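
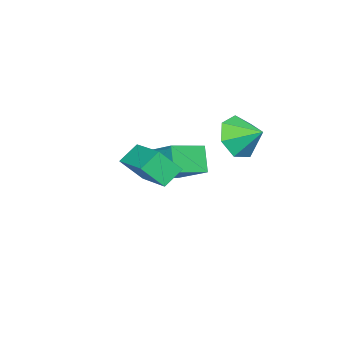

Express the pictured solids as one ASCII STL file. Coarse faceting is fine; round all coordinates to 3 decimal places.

solid 
facet normal -0.467 -0.391 0.793
outer loop
vertex 0.432 -3.38 0.435
vertex -0.848 -2.73 0.001
vertex -0.002 -4.907 -0.573
endloop
endfacet
facet normal 0.854 -0.433 0.289
outer loop
vertex 0.568 -4.43 -1.541
vertex 0.432 -3.38 0.435
vertex -0.002 -4.907 -0.573
endloop
endfacet
facet normal -0.468 -0.391 0.793
outer loop
vertex -0.002 -4.907 -0.573
vertex -0.848 -2.73 0.001
vertex -1.282 -4.256 -1.007
endloop
endfacet
facet normal -0.231 -0.812 -0.536
outer loop
vertex -1.282 -4.256 -1.007
vertex 0.568 -4.43 -1.541
vertex -0.002 -4.907 -0.573
endloop
endfacet
facet normal 0.231 0.812 0.536
outer loop
vertex 0.432 -3.38 0.435
vertex -0.278 -2.253 -0.967
vertex -0.848 -2.73 0.001
endloop
endfacet
facet normal 0.853 -0.434 0.289
outer loop
vertex 1.002 -2.904 -0.533
vertex 0.432 -3.38 0.435
vertex 0.568 -4.43 -1.541
endloop
endfacet
facet normal 0.231 0.812 0.536
outer loop
vertex 1.002 -2.904 -0.533
vertex -0.278 -2.253 -0.967
vertex 0.432 -3.38 0.435
endloop
endfacet
facet normal -0.854 0.434 -0.289
outer loop
vertex -0.848 -2.73 0.001
vertex -0.278 -2.253 -0.967
vertex -1.282 -4.256 -1.007
endloop
endfacet
facet normal -0.231 -0.812 -0.535
outer loop
vertex -0.712 -3.78 -1.975
vertex 0.568 -4.43 -1.541
vertex -1.282 -4.256 -1.007
endloop
endfacet
facet normal -0.853 0.434 -0.289
outer loop
vertex -1.282 -4.256 -1.007
vertex -0.278 -2.253 -0.967
vertex -0.712 -3.78 -1.975
endloop
endfacet
facet normal 0.467 0.391 -0.793
outer loop
vertex -0.712 -3.78 -1.975
vertex 1.002 -2.904 -0.533
vertex 0.568 -4.43 -1.541
endloop
endfacet
facet normal 0.468 0.391 -0.793
outer loop
vertex -0.278 -2.253 -0.967
vertex 1.002 -2.904 -0.533
vertex -0.712 -3.78 -1.975
endloop
endfacet
facet normal -0.042 -0.865 -0.499
outer loop
vertex -0.08 -1.568 1.912
vertex -0.484 -1.096 1.128
vertex 0.482 -1.258 1.328
endloop
endfacet
facet normal 0.628 0.250 0.737
outer loop
vertex -0.08 -1.568 1.912
vertex 0.482 -1.258 1.328
vertex -0.436 -0.084 1.712
endloop
endfacet
facet normal -0.042 -0.865 -0.500
outer loop
vertex 0.482 -1.258 1.328
vertex -0.484 -1.096 1.128
vertex 0.317 -0.826 0.594
endloop
endfacet
facet normal 0.802 0.576 0.158
outer loop
vertex 0.482 -1.258 1.328
vertex 0.317 -0.826 0.594
vertex -0.436 -0.084 1.712
endloop
endfacet
facet normal -0.041 -0.865 -0.499
outer loop
vertex 0.317 -0.826 0.594
vertex -0.484 -1.096 1.128
vertex -0.452 -0.598 0.262
endloop
endfacet
facet normal 0.391 0.866 -0.311
outer loop
vertex 0.317 -0.826 0.594
vertex -0.452 -0.598 0.262
vertex -0.436 -0.084 1.712
endloop
endfacet
facet normal -0.041 -0.865 -0.499
outer loop
vertex -0.452 -0.598 0.262
vertex -0.484 -1.096 1.128
vertex -1.245 -0.745 0.582
endloop
endfacet
facet normal -0.295 0.902 -0.316
outer loop
vertex -0.452 -0.598 0.262
vertex -1.245 -0.745 0.582
vertex -0.436 -0.084 1.712
endloop
endfacet
facet normal -0.041 -0.865 -0.499
outer loop
vertex -1.245 -0.745 0.582
vertex -0.484 -1.096 1.128
vertex -1.465 -1.157 1.314
endloop
endfacet
facet normal -0.741 0.656 0.147
outer loop
vertex -1.245 -0.745 0.582
vertex -1.465 -1.157 1.314
vertex -0.436 -0.084 1.712
endloop
endfacet
facet normal -0.041 -0.865 -0.499
outer loop
vertex -1.465 -1.157 1.314
vertex -0.484 -1.096 1.128
vertex -0.947 -1.523 1.906
endloop
endfacet
facet normal -0.609 0.315 0.728
outer loop
vertex -1.465 -1.157 1.314
vertex -0.947 -1.523 1.906
vertex -0.436 -0.084 1.712
endloop
endfacet
facet normal -0.041 -0.865 -0.500
outer loop
vertex -0.947 -1.523 1.906
vertex -0.484 -1.096 1.128
vertex -0.08 -1.568 1.912
endloop
endfacet
facet normal 0.000 0.134 0.991
outer loop
vertex -0.947 -1.523 1.906
vertex -0.08 -1.568 1.912
vertex -0.436 -0.084 1.712
endloop
endfacet
facet normal -0.380 0.547 -0.746
outer loop
vertex 2.262 -2.677 0.721
vertex 3.283 -1.123 1.341
vertex 2.996 -2.935 0.158
endloop
endfacet
facet normal -0.521 -0.793 -0.316
outer loop
vertex 3.457 -3.597 1.059
vertex 2.262 -2.677 0.721
vertex 2.996 -2.935 0.158
endloop
endfacet
facet normal -0.381 0.547 -0.745
outer loop
vertex 2.996 -2.935 0.158
vertex 3.283 -1.123 1.341
vertex 4.017 -1.38 0.777
endloop
endfacet
facet normal 0.764 -0.268 -0.587
outer loop
vertex 4.017 -1.38 0.777
vertex 3.457 -3.597 1.059
vertex 2.996 -2.935 0.158
endloop
endfacet
facet normal -0.764 0.268 0.587
outer loop
vertex 2.262 -2.677 0.721
vertex 3.744 -1.785 2.242
vertex 3.283 -1.123 1.341
endloop
endfacet
facet normal -0.521 -0.793 -0.317
outer loop
vertex 2.723 -3.34 1.623
vertex 2.262 -2.677 0.721
vertex 3.457 -3.597 1.059
endloop
endfacet
facet normal -0.764 0.268 0.587
outer loop
vertex 2.723 -3.34 1.623
vertex 3.744 -1.785 2.242
vertex 2.262 -2.677 0.721
endloop
endfacet
facet normal 0.521 0.793 0.316
outer loop
vertex 3.283 -1.123 1.341
vertex 3.744 -1.785 2.242
vertex 4.017 -1.38 0.777
endloop
endfacet
facet normal 0.764 -0.268 -0.587
outer loop
vertex 4.478 -2.043 1.679
vertex 3.457 -3.597 1.059
vertex 4.017 -1.38 0.777
endloop
endfacet
facet normal 0.521 0.793 0.316
outer loop
vertex 4.017 -1.38 0.777
vertex 3.744 -1.785 2.242
vertex 4.478 -2.043 1.679
endloop
endfacet
facet normal 0.381 -0.548 0.745
outer loop
vertex 4.478 -2.043 1.679
vertex 2.723 -3.34 1.623
vertex 3.457 -3.597 1.059
endloop
endfacet
facet normal 0.380 -0.547 0.746
outer loop
vertex 3.744 -1.785 2.242
vertex 2.723 -3.34 1.623
vertex 4.478 -2.043 1.679
endloop
endfacet

endsolid


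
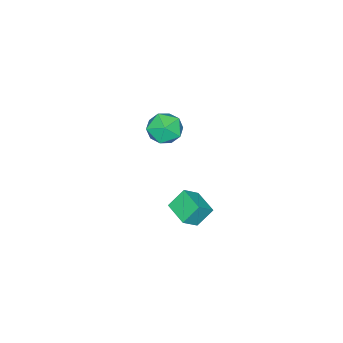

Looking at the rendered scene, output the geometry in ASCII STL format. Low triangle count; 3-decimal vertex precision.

solid 
facet normal -0.716 0.251 -0.652
outer loop
vertex 2.384 2.297 -0.421
vertex 2.959 3.459 -0.606
vertex 3.008 1.852 -1.278
endloop
endfacet
facet normal -0.439 -0.887 0.141
outer loop
vertex 3.781 1.581 -0.574
vertex 2.384 2.297 -0.421
vertex 3.008 1.852 -1.278
endloop
endfacet
facet normal -0.716 0.251 -0.652
outer loop
vertex 3.008 1.852 -1.278
vertex 2.959 3.459 -0.606
vertex 3.583 3.014 -1.463
endloop
endfacet
facet normal 0.543 -0.387 -0.745
outer loop
vertex 3.583 3.014 -1.463
vertex 3.781 1.581 -0.574
vertex 3.008 1.852 -1.278
endloop
endfacet
facet normal -0.543 0.387 0.745
outer loop
vertex 2.384 2.297 -0.421
vertex 3.732 3.188 0.098
vertex 2.959 3.459 -0.606
endloop
endfacet
facet normal -0.439 -0.887 0.141
outer loop
vertex 3.157 2.026 0.283
vertex 2.384 2.297 -0.421
vertex 3.781 1.581 -0.574
endloop
endfacet
facet normal -0.543 0.387 0.745
outer loop
vertex 3.157 2.026 0.283
vertex 3.732 3.188 0.098
vertex 2.384 2.297 -0.421
endloop
endfacet
facet normal 0.439 0.887 -0.141
outer loop
vertex 2.959 3.459 -0.606
vertex 3.732 3.188 0.098
vertex 3.583 3.014 -1.463
endloop
endfacet
facet normal 0.543 -0.387 -0.745
outer loop
vertex 4.356 2.743 -0.759
vertex 3.781 1.581 -0.574
vertex 3.583 3.014 -1.463
endloop
endfacet
facet normal 0.439 0.887 -0.141
outer loop
vertex 3.583 3.014 -1.463
vertex 3.732 3.188 0.098
vertex 4.356 2.743 -0.759
endloop
endfacet
facet normal 0.716 -0.251 0.652
outer loop
vertex 4.356 2.743 -0.759
vertex 3.157 2.026 0.283
vertex 3.781 1.581 -0.574
endloop
endfacet
facet normal 0.716 -0.251 0.652
outer loop
vertex 3.732 3.188 0.098
vertex 3.157 2.026 0.283
vertex 4.356 2.743 -0.759
endloop
endfacet
facet normal 0.132 0.816 0.563
outer loop
vertex -2.452 -1.791 -1.974
vertex -3.025 -2.235 -1.197
vertex -1.974 -2.381 -1.232
endloop
endfacet
facet normal 0.687 0.715 0.126
outer loop
vertex -2.452 -1.791 -1.974
vertex -1.974 -2.381 -1.232
vertex -1.689 -2.475 -2.251
endloop
endfacet
facet normal 0.442 0.713 -0.544
outer loop
vertex -2.452 -1.791 -1.974
vertex -1.689 -2.475 -2.251
vertex -2.564 -2.387 -2.846
endloop
endfacet
facet normal -0.265 0.812 -0.521
outer loop
vertex -2.452 -1.791 -1.974
vertex -2.564 -2.387 -2.846
vertex -3.39 -2.238 -2.194
endloop
endfacet
facet normal -0.455 0.875 0.164
outer loop
vertex -2.452 -1.791 -1.974
vertex -3.39 -2.238 -2.194
vertex -3.025 -2.235 -1.197
endloop
endfacet
facet normal 0.962 0.071 0.263
outer loop
vertex -1.689 -2.475 -2.251
vertex -1.974 -2.381 -1.232
vertex -1.79 -3.342 -1.646
endloop
endfacet
facet normal 0.065 0.233 0.970
outer loop
vertex -1.974 -2.381 -1.232
vertex -3.025 -2.235 -1.197
vertex -2.616 -3.193 -0.994
endloop
endfacet
facet normal -0.887 0.329 0.324
outer loop
vertex -3.025 -2.235 -1.197
vertex -3.39 -2.238 -2.194
vertex -3.491 -3.105 -1.589
endloop
endfacet
facet normal -0.578 0.227 -0.784
outer loop
vertex -3.39 -2.238 -2.194
vertex -2.564 -2.387 -2.846
vertex -3.206 -3.199 -2.608
endloop
endfacet
facet normal 0.566 0.067 -0.822
outer loop
vertex -2.564 -2.387 -2.846
vertex -1.689 -2.475 -2.251
vertex -2.155 -3.345 -2.643
endloop
endfacet
facet normal 0.265 -0.812 0.521
outer loop
vertex -2.728 -3.789 -1.866
vertex -1.79 -3.342 -1.646
vertex -2.616 -3.193 -0.994
endloop
endfacet
facet normal -0.442 -0.713 0.544
outer loop
vertex -2.728 -3.789 -1.866
vertex -2.616 -3.193 -0.994
vertex -3.491 -3.105 -1.589
endloop
endfacet
facet normal -0.687 -0.715 -0.126
outer loop
vertex -2.728 -3.789 -1.866
vertex -3.491 -3.105 -1.589
vertex -3.206 -3.199 -2.608
endloop
endfacet
facet normal -0.132 -0.816 -0.563
outer loop
vertex -2.728 -3.789 -1.866
vertex -3.206 -3.199 -2.608
vertex -2.155 -3.345 -2.643
endloop
endfacet
facet normal 0.455 -0.875 -0.164
outer loop
vertex -2.728 -3.789 -1.866
vertex -2.155 -3.345 -2.643
vertex -1.79 -3.342 -1.646
endloop
endfacet
facet normal 0.578 -0.227 0.784
outer loop
vertex -2.616 -3.193 -0.994
vertex -1.79 -3.342 -1.646
vertex -1.974 -2.381 -1.232
endloop
endfacet
facet normal -0.566 -0.067 0.822
outer loop
vertex -3.491 -3.105 -1.589
vertex -2.616 -3.193 -0.994
vertex -3.025 -2.235 -1.197
endloop
endfacet
facet normal -0.962 -0.071 -0.263
outer loop
vertex -3.206 -3.199 -2.608
vertex -3.491 -3.105 -1.589
vertex -3.39 -2.238 -2.194
endloop
endfacet
facet normal -0.065 -0.233 -0.970
outer loop
vertex -2.155 -3.345 -2.643
vertex -3.206 -3.199 -2.608
vertex -2.564 -2.387 -2.846
endloop
endfacet
facet normal 0.887 -0.329 -0.324
outer loop
vertex -1.79 -3.342 -1.646
vertex -2.155 -3.345 -2.643
vertex -1.689 -2.475 -2.251
endloop
endfacet

endsolid


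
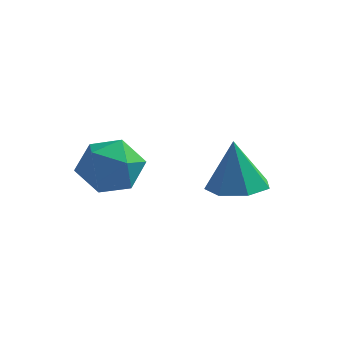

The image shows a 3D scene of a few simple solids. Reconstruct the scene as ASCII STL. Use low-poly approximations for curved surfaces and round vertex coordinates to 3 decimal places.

solid 
facet normal 0.115 -0.068 -0.991
outer loop
vertex 1.774 1.067 0.028
vertex 0.712 1.084 -0.096
vertex 1.394 1.908 -0.074
endloop
endfacet
facet normal 0.760 0.405 0.508
outer loop
vertex 1.774 1.067 0.028
vertex 1.394 1.908 -0.074
vertex 0.488 1.216 1.836
endloop
endfacet
facet normal 0.114 -0.068 -0.991
outer loop
vertex 1.394 1.908 -0.074
vertex 0.712 1.084 -0.096
vertex 0.5 2.128 -0.192
endloop
endfacet
facet normal 0.168 0.899 0.405
outer loop
vertex 1.394 1.908 -0.074
vertex 0.5 2.128 -0.192
vertex 0.488 1.216 1.836
endloop
endfacet
facet normal 0.114 -0.068 -0.991
outer loop
vertex 0.5 2.128 -0.192
vertex 0.712 1.084 -0.096
vertex -0.235 1.562 -0.238
endloop
endfacet
facet normal -0.589 0.738 0.329
outer loop
vertex 0.5 2.128 -0.192
vertex -0.235 1.562 -0.238
vertex 0.488 1.216 1.836
endloop
endfacet
facet normal 0.115 -0.067 -0.991
outer loop
vertex -0.235 1.562 -0.238
vertex 0.712 1.084 -0.096
vertex -0.257 0.636 -0.178
endloop
endfacet
facet normal -0.941 0.044 0.335
outer loop
vertex -0.235 1.562 -0.238
vertex -0.257 0.636 -0.178
vertex 0.488 1.216 1.836
endloop
endfacet
facet normal 0.115 -0.067 -0.991
outer loop
vertex -0.257 0.636 -0.178
vertex 0.712 1.084 -0.096
vertex 0.45 0.047 -0.056
endloop
endfacet
facet normal -0.622 -0.660 0.420
outer loop
vertex -0.257 0.636 -0.178
vertex 0.45 0.047 -0.056
vertex 0.488 1.216 1.836
endloop
endfacet
facet normal 0.115 -0.067 -0.991
outer loop
vertex 0.45 0.047 -0.056
vertex 0.712 1.084 -0.096
vertex 1.354 0.239 0.036
endloop
endfacet
facet normal 0.127 -0.845 0.520
outer loop
vertex 0.45 0.047 -0.056
vertex 1.354 0.239 0.036
vertex 0.488 1.216 1.836
endloop
endfacet
facet normal 0.115 -0.068 -0.991
outer loop
vertex 1.354 0.239 0.036
vertex 0.712 1.084 -0.096
vertex 1.774 1.067 0.028
endloop
endfacet
facet normal 0.742 -0.371 0.558
outer loop
vertex 1.354 0.239 0.036
vertex 1.774 1.067 0.028
vertex 0.488 1.216 1.836
endloop
endfacet
facet normal -0.643 0.759 0.100
outer loop
vertex -3.28 -1.113 0.983
vertex -3.325 -1.305 2.145
vertex -2.523 -0.566 1.7
endloop
endfacet
facet normal -0.202 0.870 -0.450
outer loop
vertex -3.28 -1.113 0.983
vertex -2.523 -0.566 1.7
vertex -2.149 -1.009 0.675
endloop
endfacet
facet normal -0.276 0.324 -0.905
outer loop
vertex -3.28 -1.113 0.983
vertex -2.149 -1.009 0.675
vertex -2.719 -2.022 0.486
endloop
endfacet
facet normal -0.762 -0.123 -0.635
outer loop
vertex -3.28 -1.113 0.983
vertex -2.719 -2.022 0.486
vertex -3.446 -2.204 1.394
endloop
endfacet
facet normal -0.989 0.145 -0.014
outer loop
vertex -3.28 -1.113 0.983
vertex -3.446 -2.204 1.394
vertex -3.325 -1.305 2.145
endloop
endfacet
facet normal 0.466 0.861 -0.202
outer loop
vertex -2.149 -1.009 0.675
vertex -2.523 -0.566 1.7
vertex -1.494 -1.136 1.646
endloop
endfacet
facet normal -0.247 0.682 0.688
outer loop
vertex -2.523 -0.566 1.7
vertex -3.325 -1.305 2.145
vertex -2.221 -1.318 2.554
endloop
endfacet
facet normal -0.806 -0.312 0.503
outer loop
vertex -3.325 -1.305 2.145
vertex -3.446 -2.204 1.394
vertex -2.791 -2.331 2.365
endloop
endfacet
facet normal -0.439 -0.746 -0.501
outer loop
vertex -3.446 -2.204 1.394
vertex -2.719 -2.022 0.486
vertex -2.417 -2.774 1.34
endloop
endfacet
facet normal 0.347 -0.020 -0.938
outer loop
vertex -2.719 -2.022 0.486
vertex -2.149 -1.009 0.675
vertex -1.615 -2.035 0.895
endloop
endfacet
facet normal 0.762 0.123 0.635
outer loop
vertex -1.66 -2.227 2.057
vertex -1.494 -1.136 1.646
vertex -2.221 -1.318 2.554
endloop
endfacet
facet normal 0.276 -0.324 0.905
outer loop
vertex -1.66 -2.227 2.057
vertex -2.221 -1.318 2.554
vertex -2.791 -2.331 2.365
endloop
endfacet
facet normal 0.202 -0.870 0.450
outer loop
vertex -1.66 -2.227 2.057
vertex -2.791 -2.331 2.365
vertex -2.417 -2.774 1.34
endloop
endfacet
facet normal 0.643 -0.759 -0.100
outer loop
vertex -1.66 -2.227 2.057
vertex -2.417 -2.774 1.34
vertex -1.615 -2.035 0.895
endloop
endfacet
facet normal 0.989 -0.145 0.014
outer loop
vertex -1.66 -2.227 2.057
vertex -1.615 -2.035 0.895
vertex -1.494 -1.136 1.646
endloop
endfacet
facet normal 0.439 0.746 0.501
outer loop
vertex -2.221 -1.318 2.554
vertex -1.494 -1.136 1.646
vertex -2.523 -0.566 1.7
endloop
endfacet
facet normal -0.347 0.020 0.938
outer loop
vertex -2.791 -2.331 2.365
vertex -2.221 -1.318 2.554
vertex -3.325 -1.305 2.145
endloop
endfacet
facet normal -0.466 -0.861 0.202
outer loop
vertex -2.417 -2.774 1.34
vertex -2.791 -2.331 2.365
vertex -3.446 -2.204 1.394
endloop
endfacet
facet normal 0.247 -0.682 -0.688
outer loop
vertex -1.615 -2.035 0.895
vertex -2.417 -2.774 1.34
vertex -2.719 -2.022 0.486
endloop
endfacet
facet normal 0.806 0.312 -0.503
outer loop
vertex -1.494 -1.136 1.646
vertex -1.615 -2.035 0.895
vertex -2.149 -1.009 0.675
endloop
endfacet

endsolid


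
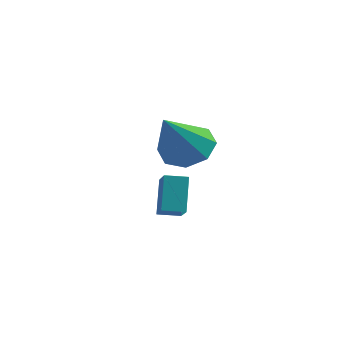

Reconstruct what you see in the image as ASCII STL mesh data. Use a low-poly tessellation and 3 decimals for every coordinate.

solid 
facet normal -0.775 -0.620 0.125
outer loop
vertex 2.287 1.231 -2.949
vertex 1.632 1.94 -3.495
vertex 2.621 0.557 -4.224
endloop
endfacet
facet normal 0.592 -0.638 0.492
outer loop
vertex 3.248 1.06 -4.325
vertex 2.287 1.231 -2.949
vertex 2.621 0.557 -4.224
endloop
endfacet
facet normal -0.775 -0.620 0.125
outer loop
vertex 2.621 0.557 -4.224
vertex 1.632 1.94 -3.495
vertex 1.965 1.267 -4.77
endloop
endfacet
facet normal 0.226 -0.454 -0.862
outer loop
vertex 1.965 1.267 -4.77
vertex 3.248 1.06 -4.325
vertex 2.621 0.557 -4.224
endloop
endfacet
facet normal -0.226 0.455 0.862
outer loop
vertex 2.287 1.231 -2.949
vertex 2.259 2.443 -3.596
vertex 1.632 1.94 -3.495
endloop
endfacet
facet normal 0.591 -0.640 0.492
outer loop
vertex 2.915 1.733 -3.05
vertex 2.287 1.231 -2.949
vertex 3.248 1.06 -4.325
endloop
endfacet
facet normal -0.225 0.455 0.862
outer loop
vertex 2.915 1.733 -3.05
vertex 2.259 2.443 -3.596
vertex 2.287 1.231 -2.949
endloop
endfacet
facet normal -0.592 0.639 -0.492
outer loop
vertex 1.632 1.94 -3.495
vertex 2.259 2.443 -3.596
vertex 1.965 1.267 -4.77
endloop
endfacet
facet normal 0.225 -0.455 -0.861
outer loop
vertex 2.593 1.769 -4.871
vertex 3.248 1.06 -4.325
vertex 1.965 1.267 -4.77
endloop
endfacet
facet normal -0.590 0.639 -0.493
outer loop
vertex 1.965 1.267 -4.77
vertex 2.259 2.443 -3.596
vertex 2.593 1.769 -4.871
endloop
endfacet
facet normal 0.775 0.620 -0.125
outer loop
vertex 2.593 1.769 -4.871
vertex 2.915 1.733 -3.05
vertex 3.248 1.06 -4.325
endloop
endfacet
facet normal 0.775 0.620 -0.125
outer loop
vertex 2.259 2.443 -3.596
vertex 2.915 1.733 -3.05
vertex 2.593 1.769 -4.871
endloop
endfacet
facet normal -0.054 0.696 -0.716
outer loop
vertex 4.647 0.616 -0.912
vertex 3.741 0.316 -1.136
vertex 4.119 0.978 -0.52
endloop
endfacet
facet normal 0.675 0.222 0.704
outer loop
vertex 4.647 0.616 -0.912
vertex 4.119 0.978 -0.52
vertex 3.859 -1.196 0.416
endloop
endfacet
facet normal -0.055 0.697 -0.715
outer loop
vertex 4.119 0.978 -0.52
vertex 3.741 0.316 -1.136
vertex 3.37 0.952 -0.488
endloop
endfacet
facet normal 0.026 0.393 0.919
outer loop
vertex 4.119 0.978 -0.52
vertex 3.37 0.952 -0.488
vertex 3.859 -1.196 0.416
endloop
endfacet
facet normal -0.055 0.697 -0.715
outer loop
vertex 3.37 0.952 -0.488
vertex 3.741 0.316 -1.136
vertex 2.838 0.553 -0.836
endloop
endfacet
facet normal -0.628 0.176 0.758
outer loop
vertex 3.37 0.952 -0.488
vertex 2.838 0.553 -0.836
vertex 3.859 -1.196 0.416
endloop
endfacet
facet normal -0.055 0.697 -0.715
outer loop
vertex 2.838 0.553 -0.836
vertex 3.741 0.316 -1.136
vertex 2.835 0.016 -1.359
endloop
endfacet
facet normal -0.900 -0.301 0.314
outer loop
vertex 2.838 0.553 -0.836
vertex 2.835 0.016 -1.359
vertex 3.859 -1.196 0.416
endloop
endfacet
facet normal -0.055 0.697 -0.715
outer loop
vertex 2.835 0.016 -1.359
vertex 3.741 0.316 -1.136
vertex 3.362 -0.345 -1.752
endloop
endfacet
facet normal -0.633 -0.759 -0.153
outer loop
vertex 2.835 0.016 -1.359
vertex 3.362 -0.345 -1.752
vertex 3.859 -1.196 0.416
endloop
endfacet
facet normal -0.054 0.697 -0.715
outer loop
vertex 3.362 -0.345 -1.752
vertex 3.741 0.316 -1.136
vertex 4.111 -0.319 -1.783
endloop
endfacet
facet normal 0.017 -0.929 -0.369
outer loop
vertex 3.362 -0.345 -1.752
vertex 4.111 -0.319 -1.783
vertex 3.859 -1.196 0.416
endloop
endfacet
facet normal -0.055 0.697 -0.715
outer loop
vertex 4.111 -0.319 -1.783
vertex 3.741 0.316 -1.136
vertex 4.643 0.079 -1.436
endloop
endfacet
facet normal 0.669 -0.713 -0.208
outer loop
vertex 4.111 -0.319 -1.783
vertex 4.643 0.079 -1.436
vertex 3.859 -1.196 0.416
endloop
endfacet
facet normal -0.054 0.698 -0.714
outer loop
vertex 4.643 0.079 -1.436
vertex 3.741 0.316 -1.136
vertex 4.647 0.616 -0.912
endloop
endfacet
facet normal 0.942 -0.237 0.236
outer loop
vertex 4.643 0.079 -1.436
vertex 4.647 0.616 -0.912
vertex 3.859 -1.196 0.416
endloop
endfacet

endsolid


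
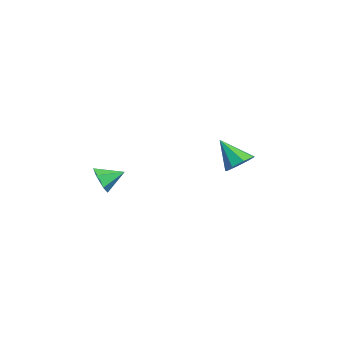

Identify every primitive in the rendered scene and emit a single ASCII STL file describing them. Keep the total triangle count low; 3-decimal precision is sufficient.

solid 
facet normal 0.406 0.502 -0.764
outer loop
vertex -1.18 3.943 2.058
vertex -2.051 4.523 1.976
vertex -1.151 4.607 2.51
endloop
endfacet
facet normal 0.666 -0.439 0.602
outer loop
vertex -1.18 3.943 2.058
vertex -1.151 4.607 2.51
vertex -2.929 3.437 3.624
endloop
endfacet
facet normal 0.406 0.503 -0.763
outer loop
vertex -1.151 4.607 2.51
vertex -2.051 4.523 1.976
vertex -1.65 5.221 2.649
endloop
endfacet
facet normal 0.445 0.162 0.881
outer loop
vertex -1.151 4.607 2.51
vertex -1.65 5.221 2.649
vertex -2.929 3.437 3.624
endloop
endfacet
facet normal 0.406 0.503 -0.763
outer loop
vertex -1.65 5.221 2.649
vertex -2.051 4.523 1.976
vertex -2.384 5.427 2.394
endloop
endfacet
facet normal -0.133 0.547 0.826
outer loop
vertex -1.65 5.221 2.649
vertex -2.384 5.427 2.394
vertex -2.929 3.437 3.624
endloop
endfacet
facet normal 0.406 0.503 -0.763
outer loop
vertex -2.384 5.427 2.394
vertex -2.051 4.523 1.976
vertex -2.923 5.103 1.894
endloop
endfacet
facet normal -0.732 0.492 0.471
outer loop
vertex -2.384 5.427 2.394
vertex -2.923 5.103 1.894
vertex -2.929 3.437 3.624
endloop
endfacet
facet normal 0.406 0.502 -0.764
outer loop
vertex -2.923 5.103 1.894
vertex -2.051 4.523 1.976
vertex -2.952 4.439 1.442
endloop
endfacet
facet normal -0.999 0.028 0.023
outer loop
vertex -2.923 5.103 1.894
vertex -2.952 4.439 1.442
vertex -2.929 3.437 3.624
endloop
endfacet
facet normal 0.405 0.503 -0.763
outer loop
vertex -2.952 4.439 1.442
vertex -2.051 4.523 1.976
vertex -2.453 3.825 1.302
endloop
endfacet
facet normal -0.778 -0.574 -0.255
outer loop
vertex -2.952 4.439 1.442
vertex -2.453 3.825 1.302
vertex -2.929 3.437 3.624
endloop
endfacet
facet normal 0.406 0.503 -0.763
outer loop
vertex -2.453 3.825 1.302
vertex -2.051 4.523 1.976
vertex -1.719 3.619 1.557
endloop
endfacet
facet normal -0.199 -0.959 -0.201
outer loop
vertex -2.453 3.825 1.302
vertex -1.719 3.619 1.557
vertex -2.929 3.437 3.624
endloop
endfacet
facet normal 0.407 0.503 -0.763
outer loop
vertex -1.719 3.619 1.557
vertex -2.051 4.523 1.976
vertex -1.18 3.943 2.058
endloop
endfacet
facet normal 0.400 -0.904 0.154
outer loop
vertex -1.719 3.619 1.557
vertex -1.18 3.943 2.058
vertex -2.929 3.437 3.624
endloop
endfacet
facet normal 0.004 -0.914 -0.406
outer loop
vertex 1.314 -4.043 2.589
vertex 0.643 -3.761 1.947
vertex 1.585 -3.664 1.738
endloop
endfacet
facet normal 0.835 0.353 0.423
outer loop
vertex 1.314 -4.043 2.589
vertex 1.585 -3.664 1.738
vertex 0.637 -2.399 2.553
endloop
endfacet
facet normal 0.004 -0.914 -0.406
outer loop
vertex 1.585 -3.664 1.738
vertex 0.643 -3.761 1.947
vertex 0.914 -3.382 1.097
endloop
endfacet
facet normal 0.627 0.696 -0.350
outer loop
vertex 1.585 -3.664 1.738
vertex 0.914 -3.382 1.097
vertex 0.637 -2.399 2.553
endloop
endfacet
facet normal 0.004 -0.914 -0.406
outer loop
vertex 0.914 -3.382 1.097
vertex 0.643 -3.761 1.947
vertex -0.028 -3.479 1.306
endloop
endfacet
facet normal -0.209 0.792 -0.574
outer loop
vertex 0.914 -3.382 1.097
vertex -0.028 -3.479 1.306
vertex 0.637 -2.399 2.553
endloop
endfacet
facet normal 0.004 -0.914 -0.406
outer loop
vertex -0.028 -3.479 1.306
vertex 0.643 -3.761 1.947
vertex -0.299 -3.858 2.157
endloop
endfacet
facet normal -0.838 0.545 -0.024
outer loop
vertex -0.028 -3.479 1.306
vertex -0.299 -3.858 2.157
vertex 0.637 -2.399 2.553
endloop
endfacet
facet normal 0.004 -0.914 -0.406
outer loop
vertex -0.299 -3.858 2.157
vertex 0.643 -3.761 1.947
vertex 0.372 -4.14 2.798
endloop
endfacet
facet normal -0.631 0.201 0.749
outer loop
vertex -0.299 -3.858 2.157
vertex 0.372 -4.14 2.798
vertex 0.637 -2.399 2.553
endloop
endfacet
facet normal 0.004 -0.914 -0.406
outer loop
vertex 0.372 -4.14 2.798
vertex 0.643 -3.761 1.947
vertex 1.314 -4.043 2.589
endloop
endfacet
facet normal 0.205 0.106 0.973
outer loop
vertex 0.372 -4.14 2.798
vertex 1.314 -4.043 2.589
vertex 0.637 -2.399 2.553
endloop
endfacet

endsolid


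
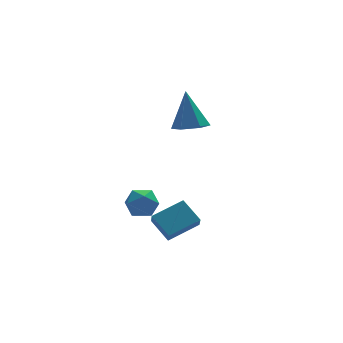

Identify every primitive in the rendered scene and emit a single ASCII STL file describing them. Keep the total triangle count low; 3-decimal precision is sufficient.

solid 
facet normal -0.003 -0.374 -0.927
outer loop
vertex 3.318 0.373 1.608
vertex 2.527 0.609 1.515
vertex 3.142 1.125 1.305
endloop
endfacet
facet normal 0.917 0.314 0.247
outer loop
vertex 3.318 0.373 1.608
vertex 3.142 1.125 1.305
vertex 2.533 1.331 3.305
endloop
endfacet
facet normal -0.003 -0.374 -0.927
outer loop
vertex 3.142 1.125 1.305
vertex 2.527 0.609 1.515
vertex 2.351 1.361 1.212
endloop
endfacet
facet normal 0.287 0.958 -0.011
outer loop
vertex 3.142 1.125 1.305
vertex 2.351 1.361 1.212
vertex 2.533 1.331 3.305
endloop
endfacet
facet normal -0.002 -0.374 -0.927
outer loop
vertex 2.351 1.361 1.212
vertex 2.527 0.609 1.515
vertex 1.737 0.844 1.422
endloop
endfacet
facet normal -0.629 0.774 0.066
outer loop
vertex 2.351 1.361 1.212
vertex 1.737 0.844 1.422
vertex 2.533 1.331 3.305
endloop
endfacet
facet normal -0.003 -0.375 -0.927
outer loop
vertex 1.737 0.844 1.422
vertex 2.527 0.609 1.515
vertex 1.913 0.092 1.726
endloop
endfacet
facet normal -0.915 -0.052 0.400
outer loop
vertex 1.737 0.844 1.422
vertex 1.913 0.092 1.726
vertex 2.533 1.331 3.305
endloop
endfacet
facet normal -0.003 -0.375 -0.927
outer loop
vertex 1.913 0.092 1.726
vertex 2.527 0.609 1.515
vertex 2.703 -0.144 1.819
endloop
endfacet
facet normal -0.286 -0.696 0.658
outer loop
vertex 1.913 0.092 1.726
vertex 2.703 -0.144 1.819
vertex 2.533 1.331 3.305
endloop
endfacet
facet normal -0.003 -0.375 -0.927
outer loop
vertex 2.703 -0.144 1.819
vertex 2.527 0.609 1.515
vertex 3.318 0.373 1.608
endloop
endfacet
facet normal 0.631 -0.513 0.582
outer loop
vertex 2.703 -0.144 1.819
vertex 3.318 0.373 1.608
vertex 2.533 1.331 3.305
endloop
endfacet
facet normal -0.926 -0.163 -0.342
outer loop
vertex 0.504 -2.656 -2.87
vertex 0.075 -1.707 -2.16
vertex 0.641 -2.126 -3.494
endloop
endfacet
facet normal 0.340 -0.752 -0.564
outer loop
vertex 2.085 -1.873 -2.96
vertex 0.504 -2.656 -2.87
vertex 0.641 -2.126 -3.494
endloop
endfacet
facet normal -0.926 -0.163 -0.341
outer loop
vertex 0.641 -2.126 -3.494
vertex 0.075 -1.707 -2.16
vertex 0.212 -1.178 -2.784
endloop
endfacet
facet normal 0.166 0.638 -0.752
outer loop
vertex 0.212 -1.178 -2.784
vertex 2.085 -1.873 -2.96
vertex 0.641 -2.126 -3.494
endloop
endfacet
facet normal -0.166 -0.638 0.752
outer loop
vertex 0.504 -2.656 -2.87
vertex 1.519 -1.454 -1.626
vertex 0.075 -1.707 -2.16
endloop
endfacet
facet normal 0.341 -0.753 -0.563
outer loop
vertex 1.948 -2.402 -2.336
vertex 0.504 -2.656 -2.87
vertex 2.085 -1.873 -2.96
endloop
endfacet
facet normal -0.166 -0.638 0.752
outer loop
vertex 1.948 -2.402 -2.336
vertex 1.519 -1.454 -1.626
vertex 0.504 -2.656 -2.87
endloop
endfacet
facet normal -0.340 0.753 0.563
outer loop
vertex 0.075 -1.707 -2.16
vertex 1.519 -1.454 -1.626
vertex 0.212 -1.178 -2.784
endloop
endfacet
facet normal 0.166 0.638 -0.752
outer loop
vertex 1.656 -0.924 -2.25
vertex 2.085 -1.873 -2.96
vertex 0.212 -1.178 -2.784
endloop
endfacet
facet normal -0.341 0.752 0.564
outer loop
vertex 0.212 -1.178 -2.784
vertex 1.519 -1.454 -1.626
vertex 1.656 -0.924 -2.25
endloop
endfacet
facet normal 0.926 0.163 0.341
outer loop
vertex 1.656 -0.924 -2.25
vertex 1.948 -2.402 -2.336
vertex 2.085 -1.873 -2.96
endloop
endfacet
facet normal 0.926 0.163 0.342
outer loop
vertex 1.519 -1.454 -1.626
vertex 1.948 -2.402 -2.336
vertex 1.656 -0.924 -2.25
endloop
endfacet
facet normal 0.179 0.706 0.685
outer loop
vertex 0.624 1.803 -2.917
vertex 0.166 1.375 -2.356
vertex 0.992 1.23 -2.422
endloop
endfacet
facet normal 0.722 0.655 0.222
outer loop
vertex 0.624 1.803 -2.917
vertex 0.992 1.23 -2.422
vertex 1.199 1.278 -3.236
endloop
endfacet
facet normal 0.465 0.772 -0.433
outer loop
vertex 0.624 1.803 -2.917
vertex 1.199 1.278 -3.236
vertex 0.502 1.453 -3.672
endloop
endfacet
facet normal -0.237 0.895 -0.377
outer loop
vertex 0.624 1.803 -2.917
vertex 0.502 1.453 -3.672
vertex -0.137 1.513 -3.128
endloop
endfacet
facet normal -0.413 0.855 0.315
outer loop
vertex 0.624 1.803 -2.917
vertex -0.137 1.513 -3.128
vertex 0.166 1.375 -2.356
endloop
endfacet
facet normal 0.969 -0.013 0.246
outer loop
vertex 1.199 1.278 -3.236
vertex 0.992 1.23 -2.422
vertex 1.097 0.527 -2.872
endloop
endfacet
facet normal 0.092 0.069 0.993
outer loop
vertex 0.992 1.23 -2.422
vertex 0.166 1.375 -2.356
vertex 0.458 0.587 -2.328
endloop
endfacet
facet normal -0.865 0.309 0.395
outer loop
vertex 0.166 1.375 -2.356
vertex -0.137 1.513 -3.128
vertex -0.239 0.762 -2.764
endloop
endfacet
facet normal -0.580 0.376 -0.723
outer loop
vertex -0.137 1.513 -3.128
vertex 0.502 1.453 -3.672
vertex -0.032 0.81 -3.578
endloop
endfacet
facet normal 0.553 0.176 -0.814
outer loop
vertex 0.502 1.453 -3.672
vertex 1.199 1.278 -3.236
vertex 0.794 0.665 -3.644
endloop
endfacet
facet normal 0.237 -0.895 0.377
outer loop
vertex 0.336 0.237 -3.083
vertex 1.097 0.527 -2.872
vertex 0.458 0.587 -2.328
endloop
endfacet
facet normal -0.465 -0.772 0.433
outer loop
vertex 0.336 0.237 -3.083
vertex 0.458 0.587 -2.328
vertex -0.239 0.762 -2.764
endloop
endfacet
facet normal -0.722 -0.655 -0.222
outer loop
vertex 0.336 0.237 -3.083
vertex -0.239 0.762 -2.764
vertex -0.032 0.81 -3.578
endloop
endfacet
facet normal -0.179 -0.706 -0.685
outer loop
vertex 0.336 0.237 -3.083
vertex -0.032 0.81 -3.578
vertex 0.794 0.665 -3.644
endloop
endfacet
facet normal 0.413 -0.855 -0.315
outer loop
vertex 0.336 0.237 -3.083
vertex 0.794 0.665 -3.644
vertex 1.097 0.527 -2.872
endloop
endfacet
facet normal 0.580 -0.376 0.723
outer loop
vertex 0.458 0.587 -2.328
vertex 1.097 0.527 -2.872
vertex 0.992 1.23 -2.422
endloop
endfacet
facet normal -0.553 -0.176 0.814
outer loop
vertex -0.239 0.762 -2.764
vertex 0.458 0.587 -2.328
vertex 0.166 1.375 -2.356
endloop
endfacet
facet normal -0.969 0.013 -0.246
outer loop
vertex -0.032 0.81 -3.578
vertex -0.239 0.762 -2.764
vertex -0.137 1.513 -3.128
endloop
endfacet
facet normal -0.092 -0.069 -0.993
outer loop
vertex 0.794 0.665 -3.644
vertex -0.032 0.81 -3.578
vertex 0.502 1.453 -3.672
endloop
endfacet
facet normal 0.865 -0.309 -0.395
outer loop
vertex 1.097 0.527 -2.872
vertex 0.794 0.665 -3.644
vertex 1.199 1.278 -3.236
endloop
endfacet

endsolid


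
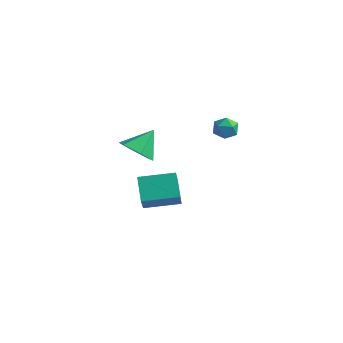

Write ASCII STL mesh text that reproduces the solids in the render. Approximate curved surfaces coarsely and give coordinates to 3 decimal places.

solid 
facet normal 0.008 0.737 0.676
outer loop
vertex 2.152 -1.122 3.878
vertex 2.457 -1.592 4.387
vertex 2.904 -1.182 3.935
endloop
endfacet
facet normal 0.078 0.997 0.015
outer loop
vertex 2.152 -1.122 3.878
vertex 2.904 -1.182 3.935
vertex 2.578 -1.146 3.253
endloop
endfacet
facet normal -0.491 0.791 -0.365
outer loop
vertex 2.152 -1.122 3.878
vertex 2.578 -1.146 3.253
vertex 1.929 -1.534 3.284
endloop
endfacet
facet normal -0.912 0.405 0.061
outer loop
vertex 2.152 -1.122 3.878
vertex 1.929 -1.534 3.284
vertex 1.854 -1.809 3.985
endloop
endfacet
facet normal -0.604 0.372 0.705
outer loop
vertex 2.152 -1.122 3.878
vertex 1.854 -1.809 3.985
vertex 2.457 -1.592 4.387
endloop
endfacet
facet normal 0.658 0.700 -0.277
outer loop
vertex 2.578 -1.146 3.253
vertex 2.904 -1.182 3.935
vertex 3.146 -1.631 3.375
endloop
endfacet
facet normal 0.544 0.280 0.791
outer loop
vertex 2.904 -1.182 3.935
vertex 2.457 -1.592 4.387
vertex 3.071 -1.906 4.076
endloop
endfacet
facet normal -0.447 -0.312 0.838
outer loop
vertex 2.457 -1.592 4.387
vertex 1.854 -1.809 3.985
vertex 2.422 -2.294 4.107
endloop
endfacet
facet normal -0.945 -0.257 -0.202
outer loop
vertex 1.854 -1.809 3.985
vertex 1.929 -1.534 3.284
vertex 2.096 -2.258 3.425
endloop
endfacet
facet normal -0.263 0.369 -0.892
outer loop
vertex 1.929 -1.534 3.284
vertex 2.578 -1.146 3.253
vertex 2.543 -1.848 2.973
endloop
endfacet
facet normal 0.912 -0.405 -0.061
outer loop
vertex 2.848 -2.318 3.482
vertex 3.146 -1.631 3.375
vertex 3.071 -1.906 4.076
endloop
endfacet
facet normal 0.491 -0.791 0.365
outer loop
vertex 2.848 -2.318 3.482
vertex 3.071 -1.906 4.076
vertex 2.422 -2.294 4.107
endloop
endfacet
facet normal -0.078 -0.997 -0.015
outer loop
vertex 2.848 -2.318 3.482
vertex 2.422 -2.294 4.107
vertex 2.096 -2.258 3.425
endloop
endfacet
facet normal -0.008 -0.737 -0.676
outer loop
vertex 2.848 -2.318 3.482
vertex 2.096 -2.258 3.425
vertex 2.543 -1.848 2.973
endloop
endfacet
facet normal 0.604 -0.372 -0.705
outer loop
vertex 2.848 -2.318 3.482
vertex 2.543 -1.848 2.973
vertex 3.146 -1.631 3.375
endloop
endfacet
facet normal 0.945 0.257 0.202
outer loop
vertex 3.071 -1.906 4.076
vertex 3.146 -1.631 3.375
vertex 2.904 -1.182 3.935
endloop
endfacet
facet normal 0.263 -0.369 0.892
outer loop
vertex 2.422 -2.294 4.107
vertex 3.071 -1.906 4.076
vertex 2.457 -1.592 4.387
endloop
endfacet
facet normal -0.658 -0.700 0.277
outer loop
vertex 2.096 -2.258 3.425
vertex 2.422 -2.294 4.107
vertex 1.854 -1.809 3.985
endloop
endfacet
facet normal -0.544 -0.280 -0.791
outer loop
vertex 2.543 -1.848 2.973
vertex 2.096 -2.258 3.425
vertex 1.929 -1.534 3.284
endloop
endfacet
facet normal 0.447 0.312 -0.838
outer loop
vertex 3.146 -1.631 3.375
vertex 2.543 -1.848 2.973
vertex 2.578 -1.146 3.253
endloop
endfacet
facet normal -0.156 -0.720 -0.677
outer loop
vertex -0.647 -4.766 2.131
vertex -1.431 -4.155 1.662
vertex -0.388 -4.064 1.325
endloop
endfacet
facet normal 0.911 0.117 0.395
outer loop
vertex -0.647 -4.766 2.131
vertex -0.388 -4.064 1.325
vertex -1.169 -2.945 2.798
endloop
endfacet
facet normal -0.156 -0.720 -0.676
outer loop
vertex -0.388 -4.064 1.325
vertex -1.431 -4.155 1.662
vertex -1.173 -3.453 0.855
endloop
endfacet
facet normal 0.671 0.717 -0.189
outer loop
vertex -0.388 -4.064 1.325
vertex -1.173 -3.453 0.855
vertex -1.169 -2.945 2.798
endloop
endfacet
facet normal -0.156 -0.720 -0.676
outer loop
vertex -1.173 -3.453 0.855
vertex -1.431 -4.155 1.662
vertex -2.216 -3.543 1.192
endloop
endfacet
facet normal -0.163 0.955 -0.249
outer loop
vertex -1.173 -3.453 0.855
vertex -2.216 -3.543 1.192
vertex -1.169 -2.945 2.798
endloop
endfacet
facet normal -0.156 -0.720 -0.676
outer loop
vertex -2.216 -3.543 1.192
vertex -1.431 -4.155 1.662
vertex -2.474 -4.245 1.999
endloop
endfacet
facet normal -0.758 0.593 0.273
outer loop
vertex -2.216 -3.543 1.192
vertex -2.474 -4.245 1.999
vertex -1.169 -2.945 2.798
endloop
endfacet
facet normal -0.156 -0.720 -0.676
outer loop
vertex -2.474 -4.245 1.999
vertex -1.431 -4.155 1.662
vertex -1.69 -4.856 2.469
endloop
endfacet
facet normal -0.518 -0.006 0.856
outer loop
vertex -2.474 -4.245 1.999
vertex -1.69 -4.856 2.469
vertex -1.169 -2.945 2.798
endloop
endfacet
facet normal -0.157 -0.720 -0.676
outer loop
vertex -1.69 -4.856 2.469
vertex -1.431 -4.155 1.662
vertex -0.647 -4.766 2.131
endloop
endfacet
facet normal 0.318 -0.244 0.916
outer loop
vertex -1.69 -4.856 2.469
vertex -0.647 -4.766 2.131
vertex -1.169 -2.945 2.798
endloop
endfacet
facet normal -0.315 0.533 -0.785
outer loop
vertex -3.508 -1.161 -3.391
vertex -1.905 0.17 -3.13
vertex -2.549 -2.113 -4.422
endloop
endfacet
facet normal -0.763 -0.634 -0.125
outer loop
vertex -2.055 -2.95 -3.19
vertex -3.508 -1.161 -3.391
vertex -2.549 -2.113 -4.422
endloop
endfacet
facet normal -0.315 0.533 -0.785
outer loop
vertex -2.549 -2.113 -4.422
vertex -1.905 0.17 -3.13
vertex -0.946 -0.782 -4.162
endloop
endfacet
facet normal 0.564 -0.560 -0.607
outer loop
vertex -0.946 -0.782 -4.162
vertex -2.055 -2.95 -3.19
vertex -2.549 -2.113 -4.422
endloop
endfacet
facet normal -0.564 0.560 0.607
outer loop
vertex -3.508 -1.161 -3.391
vertex -1.411 -0.667 -1.898
vertex -1.905 0.17 -3.13
endloop
endfacet
facet normal -0.763 -0.634 -0.125
outer loop
vertex -3.014 -1.998 -2.158
vertex -3.508 -1.161 -3.391
vertex -2.055 -2.95 -3.19
endloop
endfacet
facet normal -0.564 0.561 0.606
outer loop
vertex -3.014 -1.998 -2.158
vertex -1.411 -0.667 -1.898
vertex -3.508 -1.161 -3.391
endloop
endfacet
facet normal 0.763 0.634 0.125
outer loop
vertex -1.905 0.17 -3.13
vertex -1.411 -0.667 -1.898
vertex -0.946 -0.782 -4.162
endloop
endfacet
facet normal 0.564 -0.560 -0.606
outer loop
vertex -0.452 -1.619 -2.929
vertex -2.055 -2.95 -3.19
vertex -0.946 -0.782 -4.162
endloop
endfacet
facet normal 0.763 0.634 0.125
outer loop
vertex -0.946 -0.782 -4.162
vertex -1.411 -0.667 -1.898
vertex -0.452 -1.619 -2.929
endloop
endfacet
facet normal 0.315 -0.533 0.785
outer loop
vertex -0.452 -1.619 -2.929
vertex -3.014 -1.998 -2.158
vertex -2.055 -2.95 -3.19
endloop
endfacet
facet normal 0.315 -0.533 0.785
outer loop
vertex -1.411 -0.667 -1.898
vertex -3.014 -1.998 -2.158
vertex -0.452 -1.619 -2.929
endloop
endfacet

endsolid


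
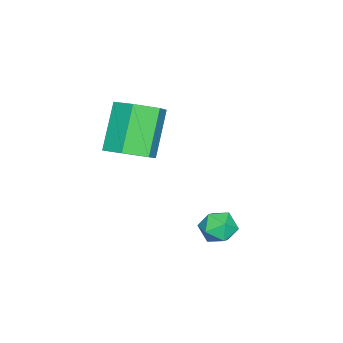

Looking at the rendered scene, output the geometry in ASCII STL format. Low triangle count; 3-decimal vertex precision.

solid 
facet normal -0.934 -0.025 0.358
outer loop
vertex -2.782 3.115 -3.112
vertex -2.635 2.543 -2.769
vertex -2.539 3.153 -2.475
endloop
endfacet
facet normal -0.724 0.647 0.238
outer loop
vertex -2.782 3.115 -3.112
vertex -2.539 3.153 -2.475
vertex -2.311 3.584 -2.953
endloop
endfacet
facet normal -0.550 0.704 -0.449
outer loop
vertex -2.782 3.115 -3.112
vertex -2.311 3.584 -2.953
vertex -2.267 3.242 -3.543
endloop
endfacet
facet normal -0.650 0.068 -0.757
outer loop
vertex -2.782 3.115 -3.112
vertex -2.267 3.242 -3.543
vertex -2.467 2.598 -3.429
endloop
endfacet
facet normal -0.887 -0.383 -0.258
outer loop
vertex -2.782 3.115 -3.112
vertex -2.467 2.598 -3.429
vertex -2.635 2.543 -2.769
endloop
endfacet
facet normal -0.138 0.767 0.626
outer loop
vertex -2.311 3.584 -2.953
vertex -2.539 3.153 -2.475
vertex -1.873 3.302 -2.511
endloop
endfacet
facet normal -0.477 -0.320 0.819
outer loop
vertex -2.539 3.153 -2.475
vertex -2.635 2.543 -2.769
vertex -2.073 2.658 -2.397
endloop
endfacet
facet normal -0.400 -0.899 -0.177
outer loop
vertex -2.635 2.543 -2.769
vertex -2.467 2.598 -3.429
vertex -2.029 2.316 -2.987
endloop
endfacet
facet normal -0.015 -0.170 -0.985
outer loop
vertex -2.467 2.598 -3.429
vertex -2.267 3.242 -3.543
vertex -1.801 2.747 -3.465
endloop
endfacet
facet normal 0.147 0.860 -0.488
outer loop
vertex -2.267 3.242 -3.543
vertex -2.311 3.584 -2.953
vertex -1.705 3.357 -3.171
endloop
endfacet
facet normal 0.650 -0.068 0.757
outer loop
vertex -1.558 2.785 -2.828
vertex -1.873 3.302 -2.511
vertex -2.073 2.658 -2.397
endloop
endfacet
facet normal 0.550 -0.704 0.449
outer loop
vertex -1.558 2.785 -2.828
vertex -2.073 2.658 -2.397
vertex -2.029 2.316 -2.987
endloop
endfacet
facet normal 0.724 -0.647 -0.238
outer loop
vertex -1.558 2.785 -2.828
vertex -2.029 2.316 -2.987
vertex -1.801 2.747 -3.465
endloop
endfacet
facet normal 0.934 0.025 -0.358
outer loop
vertex -1.558 2.785 -2.828
vertex -1.801 2.747 -3.465
vertex -1.705 3.357 -3.171
endloop
endfacet
facet normal 0.887 0.383 0.258
outer loop
vertex -1.558 2.785 -2.828
vertex -1.705 3.357 -3.171
vertex -1.873 3.302 -2.511
endloop
endfacet
facet normal 0.015 0.170 0.985
outer loop
vertex -2.073 2.658 -2.397
vertex -1.873 3.302 -2.511
vertex -2.539 3.153 -2.475
endloop
endfacet
facet normal -0.147 -0.860 0.488
outer loop
vertex -2.029 2.316 -2.987
vertex -2.073 2.658 -2.397
vertex -2.635 2.543 -2.769
endloop
endfacet
facet normal 0.138 -0.767 -0.626
outer loop
vertex -1.801 2.747 -3.465
vertex -2.029 2.316 -2.987
vertex -2.467 2.598 -3.429
endloop
endfacet
facet normal 0.477 0.320 -0.819
outer loop
vertex -1.705 3.357 -3.171
vertex -1.801 2.747 -3.465
vertex -2.267 3.242 -3.543
endloop
endfacet
facet normal 0.400 0.899 0.177
outer loop
vertex -1.873 3.302 -2.511
vertex -1.705 3.357 -3.171
vertex -2.311 3.584 -2.953
endloop
endfacet
facet normal 0.592 0.070 -0.803
outer loop
vertex -1.642 -0.728 -0.107
vertex -2.081 -0.024 -0.369
vertex -1.388 0.064 0.149
endloop
endfacet
facet normal 0.752 -0.408 0.518
outer loop
vertex -1.642 -0.728 -0.107
vertex -1.388 0.064 0.149
vertex -2.76 -0.86 1.411
endloop
endfacet
facet normal 0.752 -0.408 0.518
outer loop
vertex -2.76 -0.86 1.411
vertex -1.388 0.064 0.149
vertex -2.506 -0.068 1.667
endloop
endfacet
facet normal -0.592 -0.070 0.803
outer loop
vertex -2.76 -0.86 1.411
vertex -2.506 -0.068 1.667
vertex -3.199 -0.156 1.149
endloop
endfacet
facet normal 0.592 0.070 -0.803
outer loop
vertex -1.388 0.064 0.149
vertex -2.081 -0.024 -0.369
vertex -1.827 0.768 -0.113
endloop
endfacet
facet normal 0.629 0.583 0.514
outer loop
vertex -1.388 0.064 0.149
vertex -1.827 0.768 -0.113
vertex -2.506 -0.068 1.667
endloop
endfacet
facet normal 0.629 0.583 0.514
outer loop
vertex -2.506 -0.068 1.667
vertex -1.827 0.768 -0.113
vertex -2.945 0.636 1.405
endloop
endfacet
facet normal -0.592 -0.070 0.803
outer loop
vertex -2.506 -0.068 1.667
vertex -2.945 0.636 1.405
vertex -3.199 -0.156 1.149
endloop
endfacet
facet normal 0.592 0.070 -0.803
outer loop
vertex -1.827 0.768 -0.113
vertex -2.081 -0.024 -0.369
vertex -2.52 0.68 -0.631
endloop
endfacet
facet normal -0.123 0.992 -0.004
outer loop
vertex -1.827 0.768 -0.113
vertex -2.52 0.68 -0.631
vertex -2.945 0.636 1.405
endloop
endfacet
facet normal -0.123 0.992 -0.004
outer loop
vertex -2.945 0.636 1.405
vertex -2.52 0.68 -0.631
vertex -3.638 0.548 0.887
endloop
endfacet
facet normal -0.592 -0.070 0.803
outer loop
vertex -2.945 0.636 1.405
vertex -3.638 0.548 0.887
vertex -3.199 -0.156 1.149
endloop
endfacet
facet normal 0.592 0.070 -0.803
outer loop
vertex -2.52 0.68 -0.631
vertex -2.081 -0.024 -0.369
vertex -2.774 -0.112 -0.887
endloop
endfacet
facet normal -0.752 0.408 -0.518
outer loop
vertex -2.52 0.68 -0.631
vertex -2.774 -0.112 -0.887
vertex -3.638 0.548 0.887
endloop
endfacet
facet normal -0.752 0.408 -0.518
outer loop
vertex -3.638 0.548 0.887
vertex -2.774 -0.112 -0.887
vertex -3.892 -0.244 0.631
endloop
endfacet
facet normal -0.592 -0.070 0.803
outer loop
vertex -3.638 0.548 0.887
vertex -3.892 -0.244 0.631
vertex -3.199 -0.156 1.149
endloop
endfacet
facet normal 0.592 0.070 -0.803
outer loop
vertex -2.774 -0.112 -0.887
vertex -2.081 -0.024 -0.369
vertex -2.335 -0.816 -0.625
endloop
endfacet
facet normal -0.629 -0.583 -0.514
outer loop
vertex -2.774 -0.112 -0.887
vertex -2.335 -0.816 -0.625
vertex -3.892 -0.244 0.631
endloop
endfacet
facet normal -0.629 -0.583 -0.514
outer loop
vertex -3.892 -0.244 0.631
vertex -2.335 -0.816 -0.625
vertex -3.453 -0.948 0.893
endloop
endfacet
facet normal -0.592 -0.070 0.803
outer loop
vertex -3.892 -0.244 0.631
vertex -3.453 -0.948 0.893
vertex -3.199 -0.156 1.149
endloop
endfacet
facet normal 0.592 0.070 -0.803
outer loop
vertex -2.335 -0.816 -0.625
vertex -2.081 -0.024 -0.369
vertex -1.642 -0.728 -0.107
endloop
endfacet
facet normal 0.123 -0.992 0.004
outer loop
vertex -2.335 -0.816 -0.625
vertex -1.642 -0.728 -0.107
vertex -3.453 -0.948 0.893
endloop
endfacet
facet normal 0.123 -0.992 0.004
outer loop
vertex -3.453 -0.948 0.893
vertex -1.642 -0.728 -0.107
vertex -2.76 -0.86 1.411
endloop
endfacet
facet normal -0.592 -0.070 0.803
outer loop
vertex -3.453 -0.948 0.893
vertex -2.76 -0.86 1.411
vertex -3.199 -0.156 1.149
endloop
endfacet

endsolid


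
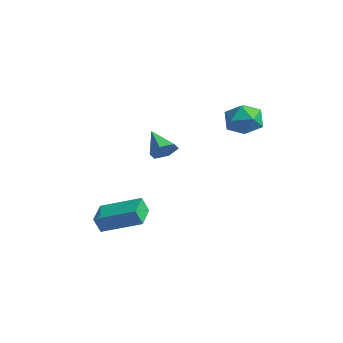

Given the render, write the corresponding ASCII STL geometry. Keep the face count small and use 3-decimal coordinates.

solid 
facet normal -0.636 -0.694 -0.337
outer loop
vertex -3.484 -3.652 -3.314
vertex -4.644 -2.728 -3.03
vertex -3.413 -3.3 -4.172
endloop
endfacet
facet normal 0.769 -0.612 -0.187
outer loop
vertex -2.016 -1.772 -3.43
vertex -3.484 -3.652 -3.314
vertex -3.413 -3.3 -4.172
endloop
endfacet
facet normal -0.635 -0.695 -0.337
outer loop
vertex -3.413 -3.3 -4.172
vertex -4.644 -2.728 -3.03
vertex -4.574 -2.376 -3.888
endloop
endfacet
facet normal 0.076 0.379 -0.922
outer loop
vertex -4.574 -2.376 -3.888
vertex -2.016 -1.772 -3.43
vertex -3.413 -3.3 -4.172
endloop
endfacet
facet normal -0.076 -0.379 0.922
outer loop
vertex -3.484 -3.652 -3.314
vertex -3.247 -1.2 -2.288
vertex -4.644 -2.728 -3.03
endloop
endfacet
facet normal 0.768 -0.612 -0.188
outer loop
vertex -2.086 -2.124 -2.572
vertex -3.484 -3.652 -3.314
vertex -2.016 -1.772 -3.43
endloop
endfacet
facet normal -0.076 -0.379 0.922
outer loop
vertex -2.086 -2.124 -2.572
vertex -3.247 -1.2 -2.288
vertex -3.484 -3.652 -3.314
endloop
endfacet
facet normal -0.769 0.611 0.188
outer loop
vertex -4.644 -2.728 -3.03
vertex -3.247 -1.2 -2.288
vertex -4.574 -2.376 -3.888
endloop
endfacet
facet normal 0.076 0.379 -0.922
outer loop
vertex -3.176 -0.848 -3.146
vertex -2.016 -1.772 -3.43
vertex -4.574 -2.376 -3.888
endloop
endfacet
facet normal -0.768 0.612 0.187
outer loop
vertex -4.574 -2.376 -3.888
vertex -3.247 -1.2 -2.288
vertex -3.176 -0.848 -3.146
endloop
endfacet
facet normal 0.636 0.695 0.337
outer loop
vertex -3.176 -0.848 -3.146
vertex -2.086 -2.124 -2.572
vertex -2.016 -1.772 -3.43
endloop
endfacet
facet normal 0.635 0.695 0.338
outer loop
vertex -3.247 -1.2 -2.288
vertex -2.086 -2.124 -2.572
vertex -3.176 -0.848 -3.146
endloop
endfacet
facet normal 0.792 0.034 -0.609
outer loop
vertex -1.354 -0.45 1.744
vertex -1.764 -0.754 1.194
vertex -1.735 -0.009 1.273
endloop
endfacet
facet normal 0.001 0.730 0.683
outer loop
vertex -1.354 -0.45 1.744
vertex -1.735 -0.009 1.273
vertex -2.976 -0.806 2.126
endloop
endfacet
facet normal 0.792 0.034 -0.609
outer loop
vertex -1.735 -0.009 1.273
vertex -1.764 -0.754 1.194
vertex -2.145 -0.313 0.723
endloop
endfacet
facet normal -0.559 0.828 -0.040
outer loop
vertex -1.735 -0.009 1.273
vertex -2.145 -0.313 0.723
vertex -2.976 -0.806 2.126
endloop
endfacet
facet normal 0.793 0.035 -0.609
outer loop
vertex -2.145 -0.313 0.723
vertex -1.764 -0.754 1.194
vertex -2.173 -1.058 0.644
endloop
endfacet
facet normal -0.870 0.084 -0.486
outer loop
vertex -2.145 -0.313 0.723
vertex -2.173 -1.058 0.644
vertex -2.976 -0.806 2.126
endloop
endfacet
facet normal 0.793 0.034 -0.608
outer loop
vertex -2.173 -1.058 0.644
vertex -1.764 -0.754 1.194
vertex -1.792 -1.5 1.116
endloop
endfacet
facet normal -0.620 -0.756 -0.208
outer loop
vertex -2.173 -1.058 0.644
vertex -1.792 -1.5 1.116
vertex -2.976 -0.806 2.126
endloop
endfacet
facet normal 0.793 0.034 -0.608
outer loop
vertex -1.792 -1.5 1.116
vertex -1.764 -0.754 1.194
vertex -1.383 -1.196 1.666
endloop
endfacet
facet normal -0.060 -0.854 0.517
outer loop
vertex -1.792 -1.5 1.116
vertex -1.383 -1.196 1.666
vertex -2.976 -0.806 2.126
endloop
endfacet
facet normal 0.793 0.033 -0.609
outer loop
vertex -1.383 -1.196 1.666
vertex -1.764 -0.754 1.194
vertex -1.354 -0.45 1.744
endloop
endfacet
facet normal 0.251 -0.110 0.962
outer loop
vertex -1.383 -1.196 1.666
vertex -1.354 -0.45 1.744
vertex -2.976 -0.806 2.126
endloop
endfacet
facet normal -0.478 -0.244 0.844
outer loop
vertex -1.792 3.485 3.48
vertex -1.753 2.46 3.206
vertex -0.966 2.888 3.776
endloop
endfacet
facet normal -0.086 0.345 0.935
outer loop
vertex -1.792 3.485 3.48
vertex -0.966 2.888 3.776
vertex -0.807 3.878 3.425
endloop
endfacet
facet normal -0.306 0.832 0.462
outer loop
vertex -1.792 3.485 3.48
vertex -0.807 3.878 3.425
vertex -1.497 4.061 2.638
endloop
endfacet
facet normal -0.835 0.544 0.080
outer loop
vertex -1.792 3.485 3.48
vertex -1.497 4.061 2.638
vertex -2.081 3.185 2.503
endloop
endfacet
facet normal -0.941 -0.120 0.315
outer loop
vertex -1.792 3.485 3.48
vertex -2.081 3.185 2.503
vertex -1.753 2.46 3.206
endloop
endfacet
facet normal 0.593 0.183 0.784
outer loop
vertex -0.807 3.878 3.425
vertex -0.966 2.888 3.776
vertex -0.159 3.095 3.117
endloop
endfacet
facet normal -0.042 -0.770 0.637
outer loop
vertex -0.966 2.888 3.776
vertex -1.753 2.46 3.206
vertex -0.743 2.219 2.982
endloop
endfacet
facet normal -0.792 -0.570 -0.218
outer loop
vertex -1.753 2.46 3.206
vertex -2.081 3.185 2.503
vertex -1.433 2.402 2.195
endloop
endfacet
facet normal -0.620 0.506 -0.600
outer loop
vertex -2.081 3.185 2.503
vertex -1.497 4.061 2.638
vertex -1.274 3.392 1.844
endloop
endfacet
facet normal 0.236 0.972 0.019
outer loop
vertex -1.497 4.061 2.638
vertex -0.807 3.878 3.425
vertex -0.487 3.82 2.414
endloop
endfacet
facet normal 0.835 -0.544 -0.080
outer loop
vertex -0.448 2.795 2.14
vertex -0.159 3.095 3.117
vertex -0.743 2.219 2.982
endloop
endfacet
facet normal 0.306 -0.832 -0.462
outer loop
vertex -0.448 2.795 2.14
vertex -0.743 2.219 2.982
vertex -1.433 2.402 2.195
endloop
endfacet
facet normal 0.086 -0.345 -0.935
outer loop
vertex -0.448 2.795 2.14
vertex -1.433 2.402 2.195
vertex -1.274 3.392 1.844
endloop
endfacet
facet normal 0.478 0.244 -0.844
outer loop
vertex -0.448 2.795 2.14
vertex -1.274 3.392 1.844
vertex -0.487 3.82 2.414
endloop
endfacet
facet normal 0.941 0.120 -0.315
outer loop
vertex -0.448 2.795 2.14
vertex -0.487 3.82 2.414
vertex -0.159 3.095 3.117
endloop
endfacet
facet normal 0.620 -0.506 0.600
outer loop
vertex -0.743 2.219 2.982
vertex -0.159 3.095 3.117
vertex -0.966 2.888 3.776
endloop
endfacet
facet normal -0.236 -0.972 -0.019
outer loop
vertex -1.433 2.402 2.195
vertex -0.743 2.219 2.982
vertex -1.753 2.46 3.206
endloop
endfacet
facet normal -0.593 -0.183 -0.784
outer loop
vertex -1.274 3.392 1.844
vertex -1.433 2.402 2.195
vertex -2.081 3.185 2.503
endloop
endfacet
facet normal 0.042 0.770 -0.637
outer loop
vertex -0.487 3.82 2.414
vertex -1.274 3.392 1.844
vertex -1.497 4.061 2.638
endloop
endfacet
facet normal 0.792 0.570 0.218
outer loop
vertex -0.159 3.095 3.117
vertex -0.487 3.82 2.414
vertex -0.807 3.878 3.425
endloop
endfacet

endsolid


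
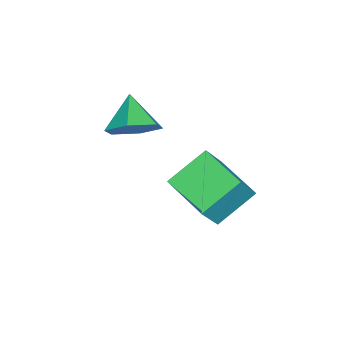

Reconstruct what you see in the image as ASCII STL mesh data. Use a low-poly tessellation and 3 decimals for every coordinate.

solid 
facet normal -0.560 0.139 -0.817
outer loop
vertex 0.505 1.222 1.238
vertex 1.396 2.806 0.896
vertex 1.685 0.352 0.281
endloop
endfacet
facet normal -0.482 -0.857 0.185
outer loop
vertex 2.564 0.134 1.564
vertex 0.505 1.222 1.238
vertex 1.685 0.352 0.281
endloop
endfacet
facet normal -0.560 0.139 -0.817
outer loop
vertex 1.685 0.352 0.281
vertex 1.396 2.806 0.896
vertex 2.576 1.936 -0.06
endloop
endfacet
facet normal 0.674 -0.497 -0.546
outer loop
vertex 2.576 1.936 -0.06
vertex 2.564 0.134 1.564
vertex 1.685 0.352 0.281
endloop
endfacet
facet normal -0.674 0.497 0.546
outer loop
vertex 0.505 1.222 1.238
vertex 2.275 2.588 2.179
vertex 1.396 2.806 0.896
endloop
endfacet
facet normal -0.482 -0.857 0.185
outer loop
vertex 1.384 1.004 2.52
vertex 0.505 1.222 1.238
vertex 2.564 0.134 1.564
endloop
endfacet
facet normal -0.674 0.497 0.547
outer loop
vertex 1.384 1.004 2.52
vertex 2.275 2.588 2.179
vertex 0.505 1.222 1.238
endloop
endfacet
facet normal 0.482 0.857 -0.185
outer loop
vertex 1.396 2.806 0.896
vertex 2.275 2.588 2.179
vertex 2.576 1.936 -0.06
endloop
endfacet
facet normal 0.674 -0.497 -0.547
outer loop
vertex 3.455 1.718 1.222
vertex 2.564 0.134 1.564
vertex 2.576 1.936 -0.06
endloop
endfacet
facet normal 0.482 0.857 -0.185
outer loop
vertex 2.576 1.936 -0.06
vertex 2.275 2.588 2.179
vertex 3.455 1.718 1.222
endloop
endfacet
facet normal 0.560 -0.138 0.817
outer loop
vertex 3.455 1.718 1.222
vertex 1.384 1.004 2.52
vertex 2.564 0.134 1.564
endloop
endfacet
facet normal 0.560 -0.139 0.817
outer loop
vertex 2.275 2.588 2.179
vertex 1.384 1.004 2.52
vertex 3.455 1.718 1.222
endloop
endfacet
facet normal 0.675 0.403 -0.619
outer loop
vertex 1.368 -1.825 2.817
vertex 0.689 -1.892 2.033
vertex 0.719 -1.036 2.623
endloop
endfacet
facet normal -0.014 0.228 0.974
outer loop
vertex 1.368 -1.825 2.817
vertex 0.719 -1.036 2.623
vertex -0.309 -2.488 2.947
endloop
endfacet
facet normal 0.675 0.402 -0.618
outer loop
vertex 0.719 -1.036 2.623
vertex 0.689 -1.892 2.033
vertex 0.04 -1.103 1.838
endloop
endfacet
facet normal -0.645 0.570 0.509
outer loop
vertex 0.719 -1.036 2.623
vertex 0.04 -1.103 1.838
vertex -0.309 -2.488 2.947
endloop
endfacet
facet normal 0.675 0.403 -0.618
outer loop
vertex 0.04 -1.103 1.838
vertex 0.689 -1.892 2.033
vertex 0.01 -1.958 1.248
endloop
endfacet
facet normal -0.981 0.133 -0.143
outer loop
vertex 0.04 -1.103 1.838
vertex 0.01 -1.958 1.248
vertex -0.309 -2.488 2.947
endloop
endfacet
facet normal 0.675 0.403 -0.618
outer loop
vertex 0.01 -1.958 1.248
vertex 0.689 -1.892 2.033
vertex 0.659 -2.747 1.442
endloop
endfacet
facet normal -0.687 -0.647 -0.331
outer loop
vertex 0.01 -1.958 1.248
vertex 0.659 -2.747 1.442
vertex -0.309 -2.488 2.947
endloop
endfacet
facet normal 0.674 0.404 -0.618
outer loop
vertex 0.659 -2.747 1.442
vertex 0.689 -1.892 2.033
vertex 1.339 -2.68 2.227
endloop
endfacet
facet normal -0.057 -0.989 0.134
outer loop
vertex 0.659 -2.747 1.442
vertex 1.339 -2.68 2.227
vertex -0.309 -2.488 2.947
endloop
endfacet
facet normal 0.674 0.404 -0.618
outer loop
vertex 1.339 -2.68 2.227
vertex 0.689 -1.892 2.033
vertex 1.368 -1.825 2.817
endloop
endfacet
facet normal 0.279 -0.552 0.786
outer loop
vertex 1.339 -2.68 2.227
vertex 1.368 -1.825 2.817
vertex -0.309 -2.488 2.947
endloop
endfacet

endsolid


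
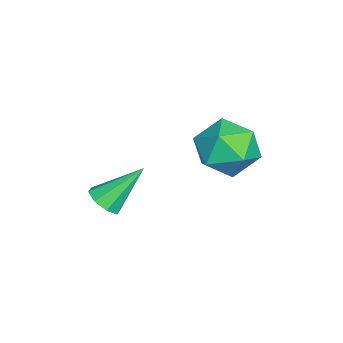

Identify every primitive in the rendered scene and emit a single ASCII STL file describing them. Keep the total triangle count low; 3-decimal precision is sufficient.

solid 
facet normal 0.332 0.913 0.238
outer loop
vertex 1.387 4.67 -3.256
vertex 1.347 4.411 -2.206
vertex 2.251 4.23 -2.774
endloop
endfacet
facet normal 0.583 0.709 -0.398
outer loop
vertex 1.387 4.67 -3.256
vertex 2.251 4.23 -2.774
vertex 1.964 3.909 -3.767
endloop
endfacet
facet normal 0.025 0.570 -0.821
outer loop
vertex 1.387 4.67 -3.256
vertex 1.964 3.909 -3.767
vertex 0.882 3.891 -3.813
endloop
endfacet
facet normal -0.571 0.689 -0.447
outer loop
vertex 1.387 4.67 -3.256
vertex 0.882 3.891 -3.813
vertex 0.501 4.201 -2.848
endloop
endfacet
facet normal -0.381 0.901 0.208
outer loop
vertex 1.387 4.67 -3.256
vertex 0.501 4.201 -2.848
vertex 1.347 4.411 -2.206
endloop
endfacet
facet normal 0.947 0.100 -0.306
outer loop
vertex 1.964 3.909 -3.767
vertex 2.251 4.23 -2.774
vertex 2.279 3.179 -3.032
endloop
endfacet
facet normal 0.540 0.432 0.722
outer loop
vertex 2.251 4.23 -2.774
vertex 1.347 4.411 -2.206
vertex 1.898 3.489 -2.067
endloop
endfacet
facet normal -0.613 0.413 0.673
outer loop
vertex 1.347 4.411 -2.206
vertex 0.501 4.201 -2.848
vertex 0.816 3.471 -2.113
endloop
endfacet
facet normal -0.920 0.070 -0.386
outer loop
vertex 0.501 4.201 -2.848
vertex 0.882 3.891 -3.813
vertex 0.529 3.15 -3.106
endloop
endfacet
facet normal 0.044 -0.123 -0.991
outer loop
vertex 0.882 3.891 -3.813
vertex 1.964 3.909 -3.767
vertex 1.433 2.969 -3.674
endloop
endfacet
facet normal 0.571 -0.689 0.447
outer loop
vertex 1.393 2.71 -2.624
vertex 2.279 3.179 -3.032
vertex 1.898 3.489 -2.067
endloop
endfacet
facet normal -0.025 -0.570 0.821
outer loop
vertex 1.393 2.71 -2.624
vertex 1.898 3.489 -2.067
vertex 0.816 3.471 -2.113
endloop
endfacet
facet normal -0.583 -0.709 0.398
outer loop
vertex 1.393 2.71 -2.624
vertex 0.816 3.471 -2.113
vertex 0.529 3.15 -3.106
endloop
endfacet
facet normal -0.332 -0.913 -0.238
outer loop
vertex 1.393 2.71 -2.624
vertex 0.529 3.15 -3.106
vertex 1.433 2.969 -3.674
endloop
endfacet
facet normal 0.381 -0.901 -0.208
outer loop
vertex 1.393 2.71 -2.624
vertex 1.433 2.969 -3.674
vertex 2.279 3.179 -3.032
endloop
endfacet
facet normal 0.920 -0.070 0.386
outer loop
vertex 1.898 3.489 -2.067
vertex 2.279 3.179 -3.032
vertex 2.251 4.23 -2.774
endloop
endfacet
facet normal -0.044 0.123 0.991
outer loop
vertex 0.816 3.471 -2.113
vertex 1.898 3.489 -2.067
vertex 1.347 4.411 -2.206
endloop
endfacet
facet normal -0.947 -0.100 0.306
outer loop
vertex 0.529 3.15 -3.106
vertex 0.816 3.471 -2.113
vertex 0.501 4.201 -2.848
endloop
endfacet
facet normal -0.540 -0.432 -0.722
outer loop
vertex 1.433 2.969 -3.674
vertex 0.529 3.15 -3.106
vertex 0.882 3.891 -3.813
endloop
endfacet
facet normal 0.613 -0.413 -0.673
outer loop
vertex 2.279 3.179 -3.032
vertex 1.433 2.969 -3.674
vertex 1.964 3.909 -3.767
endloop
endfacet
facet normal 0.270 -0.647 -0.713
outer loop
vertex 3.271 0.155 -4.13
vertex 2.813 0.352 -4.482
vertex 3.398 0.511 -4.405
endloop
endfacet
facet normal 0.788 0.174 0.590
outer loop
vertex 3.271 0.155 -4.13
vertex 3.398 0.511 -4.405
vertex 2.367 1.428 -3.298
endloop
endfacet
facet normal 0.270 -0.648 -0.712
outer loop
vertex 3.398 0.511 -4.405
vertex 2.813 0.352 -4.482
vertex 3.182 0.773 -4.725
endloop
endfacet
facet normal 0.713 0.695 0.088
outer loop
vertex 3.398 0.511 -4.405
vertex 3.182 0.773 -4.725
vertex 2.367 1.428 -3.298
endloop
endfacet
facet normal 0.269 -0.647 -0.713
outer loop
vertex 3.182 0.773 -4.725
vertex 2.813 0.352 -4.482
vertex 2.75 0.79 -4.903
endloop
endfacet
facet normal 0.172 0.929 -0.328
outer loop
vertex 3.182 0.773 -4.725
vertex 2.75 0.79 -4.903
vertex 2.367 1.428 -3.298
endloop
endfacet
facet normal 0.269 -0.647 -0.713
outer loop
vertex 2.75 0.79 -4.903
vertex 2.813 0.352 -4.482
vertex 2.356 0.55 -4.834
endloop
endfacet
facet normal -0.525 0.741 -0.420
outer loop
vertex 2.75 0.79 -4.903
vertex 2.356 0.55 -4.834
vertex 2.367 1.428 -3.298
endloop
endfacet
facet normal 0.269 -0.647 -0.713
outer loop
vertex 2.356 0.55 -4.834
vertex 2.813 0.352 -4.482
vertex 2.229 0.194 -4.559
endloop
endfacet
facet normal -0.961 0.242 -0.131
outer loop
vertex 2.356 0.55 -4.834
vertex 2.229 0.194 -4.559
vertex 2.367 1.428 -3.298
endloop
endfacet
facet normal 0.269 -0.649 -0.711
outer loop
vertex 2.229 0.194 -4.559
vertex 2.813 0.352 -4.482
vertex 2.445 -0.068 -4.238
endloop
endfacet
facet normal -0.887 -0.278 0.369
outer loop
vertex 2.229 0.194 -4.559
vertex 2.445 -0.068 -4.238
vertex 2.367 1.428 -3.298
endloop
endfacet
facet normal 0.267 -0.648 -0.713
outer loop
vertex 2.445 -0.068 -4.238
vertex 2.813 0.352 -4.482
vertex 2.876 -0.085 -4.061
endloop
endfacet
facet normal -0.343 -0.512 0.787
outer loop
vertex 2.445 -0.068 -4.238
vertex 2.876 -0.085 -4.061
vertex 2.367 1.428 -3.298
endloop
endfacet
facet normal 0.269 -0.648 -0.713
outer loop
vertex 2.876 -0.085 -4.061
vertex 2.813 0.352 -4.482
vertex 3.271 0.155 -4.13
endloop
endfacet
facet normal 0.351 -0.325 0.878
outer loop
vertex 2.876 -0.085 -4.061
vertex 3.271 0.155 -4.13
vertex 2.367 1.428 -3.298
endloop
endfacet

endsolid


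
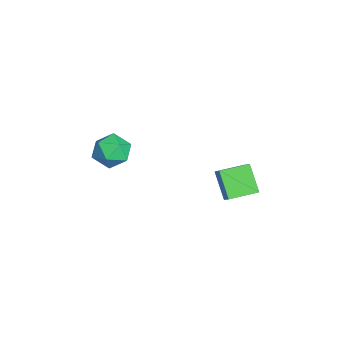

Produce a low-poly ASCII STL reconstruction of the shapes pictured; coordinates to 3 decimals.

solid 
facet normal -0.717 -0.171 -0.676
outer loop
vertex -0.481 2.597 0.214
vertex -0.926 4.121 0.301
vertex 0.617 2.99 -1.05
endloop
endfacet
facet normal 0.280 -0.958 -0.055
outer loop
vertex 1.326 3.159 -0.381
vertex -0.481 2.597 0.214
vertex 0.617 2.99 -1.05
endloop
endfacet
facet normal -0.717 -0.171 -0.676
outer loop
vertex 0.617 2.99 -1.05
vertex -0.926 4.121 0.301
vertex 0.172 4.514 -0.963
endloop
endfacet
facet normal 0.639 0.228 -0.735
outer loop
vertex 0.172 4.514 -0.963
vertex 1.326 3.159 -0.381
vertex 0.617 2.99 -1.05
endloop
endfacet
facet normal -0.639 -0.228 0.735
outer loop
vertex -0.481 2.597 0.214
vertex -0.217 4.29 0.97
vertex -0.926 4.121 0.301
endloop
endfacet
facet normal 0.280 -0.958 -0.055
outer loop
vertex 0.228 2.766 0.883
vertex -0.481 2.597 0.214
vertex 1.326 3.159 -0.381
endloop
endfacet
facet normal -0.639 -0.228 0.735
outer loop
vertex 0.228 2.766 0.883
vertex -0.217 4.29 0.97
vertex -0.481 2.597 0.214
endloop
endfacet
facet normal -0.280 0.958 0.055
outer loop
vertex -0.926 4.121 0.301
vertex -0.217 4.29 0.97
vertex 0.172 4.514 -0.963
endloop
endfacet
facet normal 0.639 0.228 -0.735
outer loop
vertex 0.881 4.683 -0.294
vertex 1.326 3.159 -0.381
vertex 0.172 4.514 -0.963
endloop
endfacet
facet normal -0.280 0.958 0.055
outer loop
vertex 0.172 4.514 -0.963
vertex -0.217 4.29 0.97
vertex 0.881 4.683 -0.294
endloop
endfacet
facet normal 0.717 0.171 0.676
outer loop
vertex 0.881 4.683 -0.294
vertex 0.228 2.766 0.883
vertex 1.326 3.159 -0.381
endloop
endfacet
facet normal 0.717 0.171 0.676
outer loop
vertex -0.217 4.29 0.97
vertex 0.228 2.766 0.883
vertex 0.881 4.683 -0.294
endloop
endfacet
facet normal 0.007 -0.031 1.000
outer loop
vertex 1.822 -2.064 4.463
vertex 0.801 -2.354 4.461
vertex 1.563 -3.093 4.433
endloop
endfacet
facet normal 0.651 -0.185 0.736
outer loop
vertex 1.822 -2.064 4.463
vertex 1.563 -3.093 4.433
vertex 2.353 -2.728 3.826
endloop
endfacet
facet normal 0.866 0.368 0.339
outer loop
vertex 1.822 -2.064 4.463
vertex 2.353 -2.728 3.826
vertex 2.08 -1.763 3.477
endloop
endfacet
facet normal 0.354 0.865 0.357
outer loop
vertex 1.822 -2.064 4.463
vertex 2.08 -1.763 3.477
vertex 1.12 -1.532 3.87
endloop
endfacet
facet normal -0.177 0.619 0.765
outer loop
vertex 1.822 -2.064 4.463
vertex 1.12 -1.532 3.87
vertex 0.801 -2.354 4.461
endloop
endfacet
facet normal 0.584 -0.752 0.307
outer loop
vertex 2.353 -2.728 3.826
vertex 1.563 -3.093 4.433
vertex 1.66 -3.428 3.43
endloop
endfacet
facet normal -0.459 -0.501 0.734
outer loop
vertex 1.563 -3.093 4.433
vertex 0.801 -2.354 4.461
vertex 0.7 -3.197 3.823
endloop
endfacet
facet normal -0.757 0.549 0.355
outer loop
vertex 0.801 -2.354 4.461
vertex 1.12 -1.532 3.87
vertex 0.427 -2.232 3.474
endloop
endfacet
facet normal 0.102 0.946 -0.306
outer loop
vertex 1.12 -1.532 3.87
vertex 2.08 -1.763 3.477
vertex 1.217 -1.867 2.867
endloop
endfacet
facet normal 0.931 0.142 -0.335
outer loop
vertex 2.08 -1.763 3.477
vertex 2.353 -2.728 3.826
vertex 1.979 -2.606 2.839
endloop
endfacet
facet normal -0.354 -0.865 -0.357
outer loop
vertex 0.958 -2.896 2.837
vertex 1.66 -3.428 3.43
vertex 0.7 -3.197 3.823
endloop
endfacet
facet normal -0.866 -0.368 -0.339
outer loop
vertex 0.958 -2.896 2.837
vertex 0.7 -3.197 3.823
vertex 0.427 -2.232 3.474
endloop
endfacet
facet normal -0.651 0.185 -0.736
outer loop
vertex 0.958 -2.896 2.837
vertex 0.427 -2.232 3.474
vertex 1.217 -1.867 2.867
endloop
endfacet
facet normal -0.007 0.031 -1.000
outer loop
vertex 0.958 -2.896 2.837
vertex 1.217 -1.867 2.867
vertex 1.979 -2.606 2.839
endloop
endfacet
facet normal 0.177 -0.619 -0.765
outer loop
vertex 0.958 -2.896 2.837
vertex 1.979 -2.606 2.839
vertex 1.66 -3.428 3.43
endloop
endfacet
facet normal -0.102 -0.946 0.306
outer loop
vertex 0.7 -3.197 3.823
vertex 1.66 -3.428 3.43
vertex 1.563 -3.093 4.433
endloop
endfacet
facet normal -0.931 -0.142 0.335
outer loop
vertex 0.427 -2.232 3.474
vertex 0.7 -3.197 3.823
vertex 0.801 -2.354 4.461
endloop
endfacet
facet normal -0.584 0.752 -0.307
outer loop
vertex 1.217 -1.867 2.867
vertex 0.427 -2.232 3.474
vertex 1.12 -1.532 3.87
endloop
endfacet
facet normal 0.459 0.501 -0.734
outer loop
vertex 1.979 -2.606 2.839
vertex 1.217 -1.867 2.867
vertex 2.08 -1.763 3.477
endloop
endfacet
facet normal 0.757 -0.549 -0.355
outer loop
vertex 1.66 -3.428 3.43
vertex 1.979 -2.606 2.839
vertex 2.353 -2.728 3.826
endloop
endfacet

endsolid


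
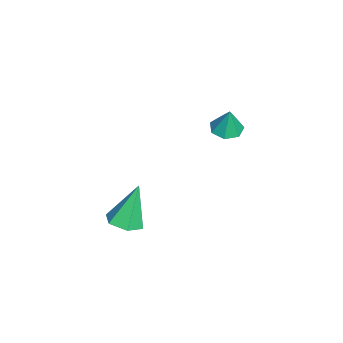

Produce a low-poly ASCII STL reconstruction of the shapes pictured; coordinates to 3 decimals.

solid 
facet normal 0.288 -0.262 -0.921
outer loop
vertex 3.139 -1.501 -3.102
vertex 2.397 -1.712 -3.274
vertex 2.639 -0.972 -3.409
endloop
endfacet
facet normal 0.580 0.743 0.335
outer loop
vertex 3.139 -1.501 -3.102
vertex 2.639 -0.972 -3.409
vertex 1.843 -1.208 -1.506
endloop
endfacet
facet normal 0.288 -0.262 -0.921
outer loop
vertex 2.639 -0.972 -3.409
vertex 2.397 -1.712 -3.274
vertex 1.897 -1.182 -3.581
endloop
endfacet
facet normal -0.273 0.962 0.005
outer loop
vertex 2.639 -0.972 -3.409
vertex 1.897 -1.182 -3.581
vertex 1.843 -1.208 -1.506
endloop
endfacet
facet normal 0.289 -0.261 -0.921
outer loop
vertex 1.897 -1.182 -3.581
vertex 2.397 -1.712 -3.274
vertex 1.655 -1.922 -3.447
endloop
endfacet
facet normal -0.951 0.307 -0.021
outer loop
vertex 1.897 -1.182 -3.581
vertex 1.655 -1.922 -3.447
vertex 1.843 -1.208 -1.506
endloop
endfacet
facet normal 0.289 -0.262 -0.921
outer loop
vertex 1.655 -1.922 -3.447
vertex 2.397 -1.712 -3.274
vertex 2.154 -2.451 -3.14
endloop
endfacet
facet normal -0.774 -0.566 0.283
outer loop
vertex 1.655 -1.922 -3.447
vertex 2.154 -2.451 -3.14
vertex 1.843 -1.208 -1.506
endloop
endfacet
facet normal 0.289 -0.262 -0.921
outer loop
vertex 2.154 -2.451 -3.14
vertex 2.397 -1.712 -3.274
vertex 2.896 -2.241 -2.967
endloop
endfacet
facet normal 0.080 -0.786 0.613
outer loop
vertex 2.154 -2.451 -3.14
vertex 2.896 -2.241 -2.967
vertex 1.843 -1.208 -1.506
endloop
endfacet
facet normal 0.288 -0.263 -0.921
outer loop
vertex 2.896 -2.241 -2.967
vertex 2.397 -1.712 -3.274
vertex 3.139 -1.501 -3.102
endloop
endfacet
facet normal 0.757 -0.132 0.639
outer loop
vertex 2.896 -2.241 -2.967
vertex 3.139 -1.501 -3.102
vertex 1.843 -1.208 -1.506
endloop
endfacet
facet normal -0.193 -0.103 -0.976
outer loop
vertex -2.303 2.287 -1.815
vertex -2.751 1.755 -1.67
vertex -2.889 2.45 -1.716
endloop
endfacet
facet normal 0.303 0.901 0.311
outer loop
vertex -2.303 2.287 -1.815
vertex -2.889 2.45 -1.716
vertex -2.509 1.885 -0.45
endloop
endfacet
facet normal -0.192 -0.103 -0.976
outer loop
vertex -2.889 2.45 -1.716
vertex -2.751 1.755 -1.67
vertex -3.371 2.09 -1.583
endloop
endfacet
facet normal -0.440 0.764 0.473
outer loop
vertex -2.889 2.45 -1.716
vertex -3.371 2.09 -1.583
vertex -2.509 1.885 -0.45
endloop
endfacet
facet normal -0.193 -0.104 -0.976
outer loop
vertex -3.371 2.09 -1.583
vertex -2.751 1.755 -1.67
vertex -3.386 1.478 -1.515
endloop
endfacet
facet normal -0.785 0.087 0.613
outer loop
vertex -3.371 2.09 -1.583
vertex -3.386 1.478 -1.515
vertex -2.509 1.885 -0.45
endloop
endfacet
facet normal -0.192 -0.105 -0.976
outer loop
vertex -3.386 1.478 -1.515
vertex -2.751 1.755 -1.67
vertex -2.922 1.074 -1.563
endloop
endfacet
facet normal -0.474 -0.619 0.627
outer loop
vertex -3.386 1.478 -1.515
vertex -2.922 1.074 -1.563
vertex -2.509 1.885 -0.45
endloop
endfacet
facet normal -0.193 -0.105 -0.976
outer loop
vertex -2.922 1.074 -1.563
vertex -2.751 1.755 -1.67
vertex -2.33 1.184 -1.692
endloop
endfacet
facet normal 0.263 -0.824 0.503
outer loop
vertex -2.922 1.074 -1.563
vertex -2.33 1.184 -1.692
vertex -2.509 1.885 -0.45
endloop
endfacet
facet normal -0.192 -0.104 -0.976
outer loop
vertex -2.33 1.184 -1.692
vertex -2.751 1.755 -1.67
vertex -2.054 1.723 -1.804
endloop
endfacet
facet normal 0.865 -0.373 0.335
outer loop
vertex -2.33 1.184 -1.692
vertex -2.054 1.723 -1.804
vertex -2.509 1.885 -0.45
endloop
endfacet
facet normal -0.192 -0.104 -0.976
outer loop
vertex -2.054 1.723 -1.804
vertex -2.751 1.755 -1.67
vertex -2.303 2.287 -1.815
endloop
endfacet
facet normal 0.884 0.395 0.250
outer loop
vertex -2.054 1.723 -1.804
vertex -2.303 2.287 -1.815
vertex -2.509 1.885 -0.45
endloop
endfacet

endsolid
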